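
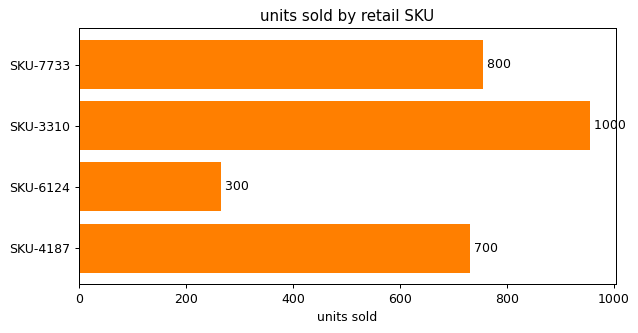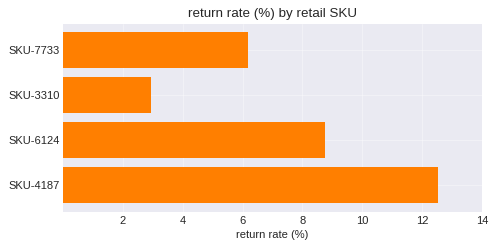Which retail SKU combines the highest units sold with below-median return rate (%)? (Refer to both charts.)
Chart 2 median return rate (%) ≈ 8; below-median retail SKUs: SKU-7733, SKU-3310. Among those, SKU-3310 has the highest units sold (≈ 1000).

SKU-3310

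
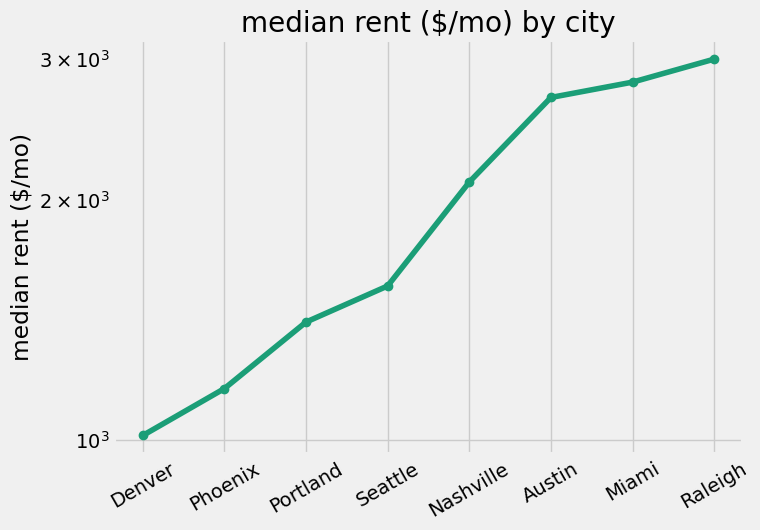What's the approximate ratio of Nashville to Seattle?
Nashville ≈ 2200, Seattle ≈ 1600; 2200/1600 ≈ 1.38.

≈ 1.38×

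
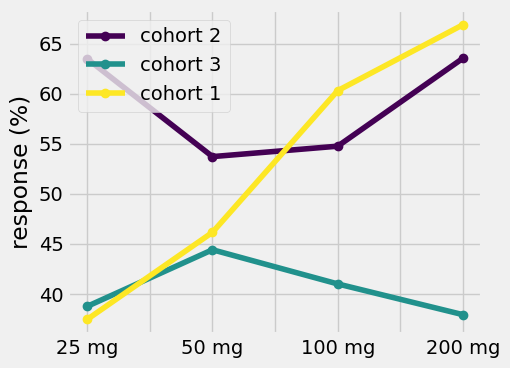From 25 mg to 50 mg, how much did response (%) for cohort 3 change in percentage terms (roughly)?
25 mg ≈ 40, 50 mg ≈ 45; (45 − 40) / 40 ≈ +12.5%.

≈ +12.5%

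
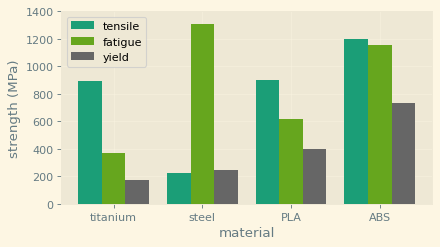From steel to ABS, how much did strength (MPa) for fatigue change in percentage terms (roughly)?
≈ -14.3%

steel ≈ 1400, ABS ≈ 1200; (1200 − 1400) / 1400 ≈ -14.3%.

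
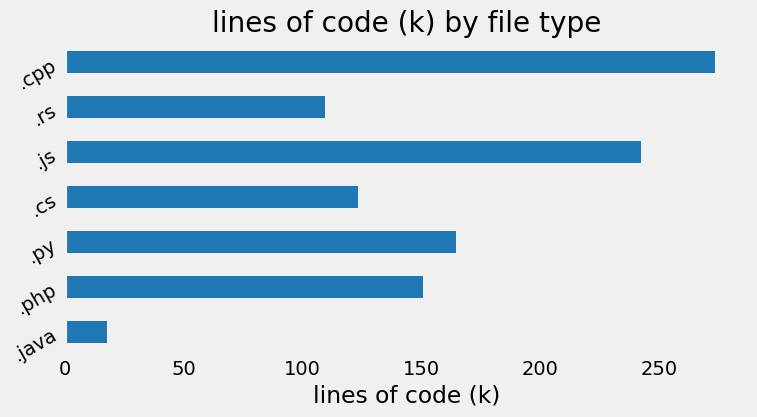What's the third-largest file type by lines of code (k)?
.py

Top 4: .cpp ≈ 275, .js ≈ 250, .py ≈ 175, .php ≈ 150.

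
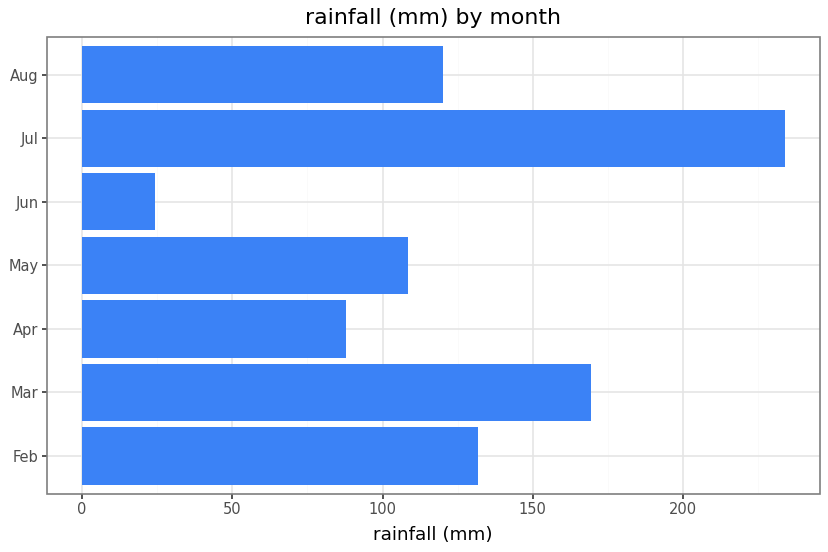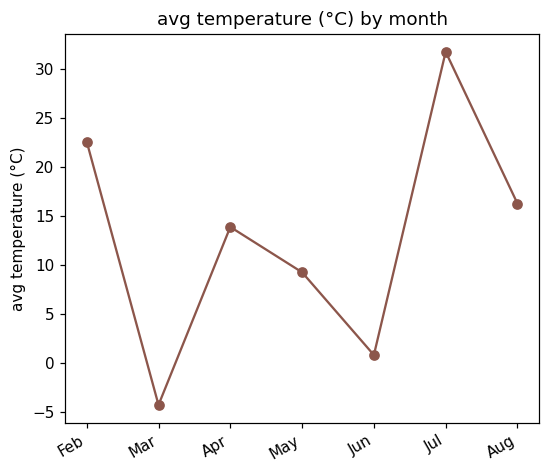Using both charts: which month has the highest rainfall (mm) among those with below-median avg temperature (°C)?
Chart 2 median avg temperature (°C) ≈ 15; below-median months: Mar, May, Jun. Among those, Mar has the highest rainfall (mm) (≈ 175).

Mar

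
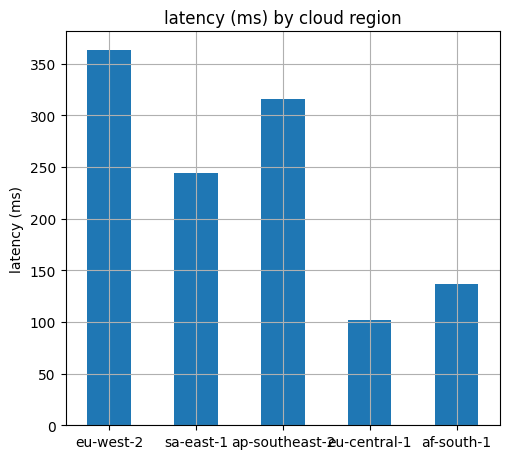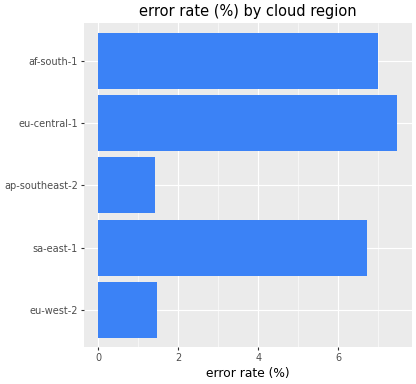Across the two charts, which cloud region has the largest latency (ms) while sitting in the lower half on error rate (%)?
eu-west-2

Chart 2 median error rate (%) ≈ 7; below-median cloud regions: eu-west-2, ap-southeast-2. Among those, eu-west-2 has the highest latency (ms) (≈ 350).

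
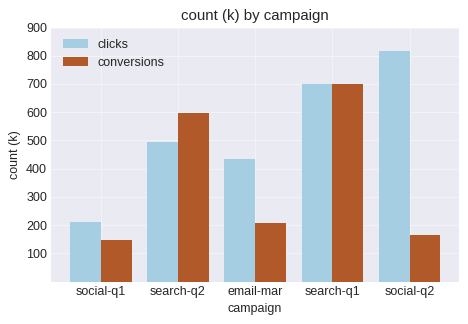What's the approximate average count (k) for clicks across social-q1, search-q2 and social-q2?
(200 + 500 + 800) / 3 ≈ 500.

≈ 500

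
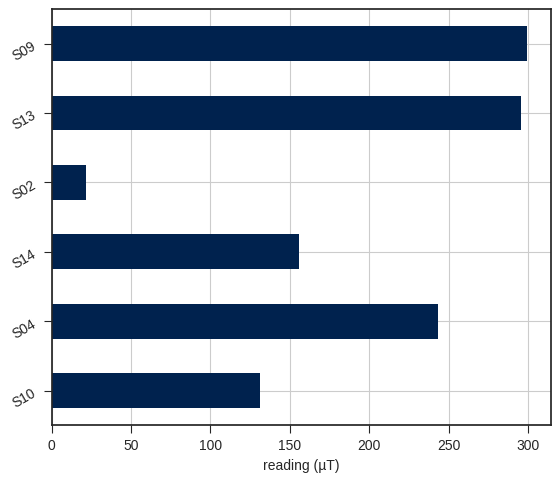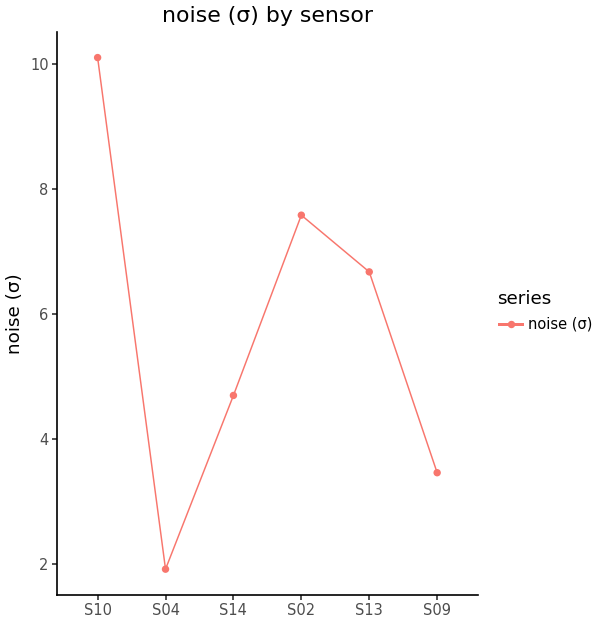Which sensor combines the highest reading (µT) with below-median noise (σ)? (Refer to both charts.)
S09

Chart 2 median noise (σ) ≈ 6; below-median sensors: S04, S14, S09. Among those, S09 has the highest reading (µT) (≈ 300).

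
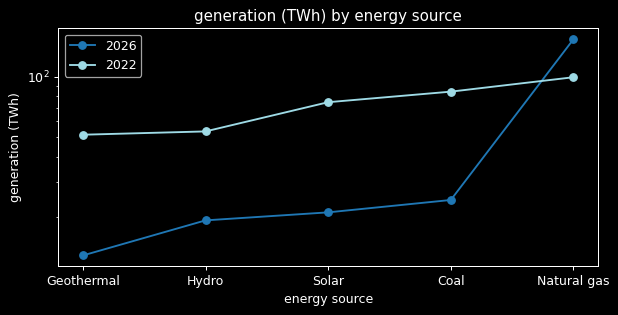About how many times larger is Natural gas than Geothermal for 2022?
≈ 1.67×

Natural gas ≈ 100, Geothermal ≈ 60; 100/60 ≈ 1.67.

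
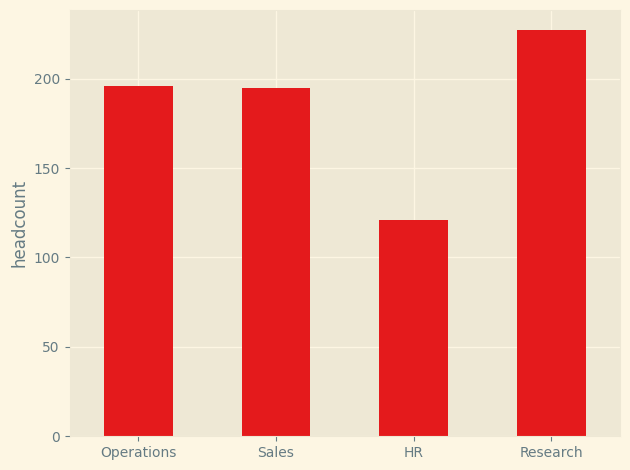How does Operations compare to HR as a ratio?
≈ 1.67×

Operations ≈ 200, HR ≈ 120; 200/120 ≈ 1.67.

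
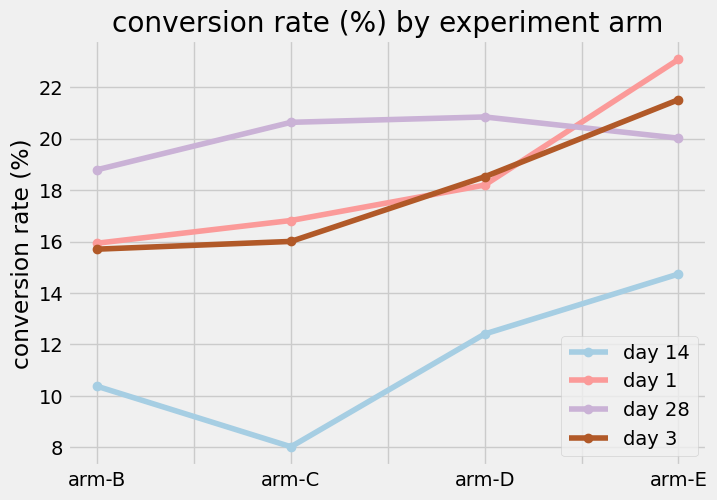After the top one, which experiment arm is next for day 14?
Top 3 for day 14: arm-E ≈ 14, arm-D ≈ 12, arm-B ≈ 10.

arm-D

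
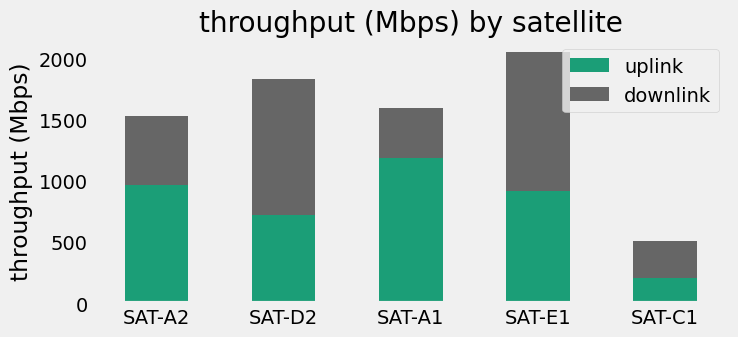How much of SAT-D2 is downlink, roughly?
≈ 1000

downlink top ≈ 1800, bottom ≈ 800; segment ≈ 1000.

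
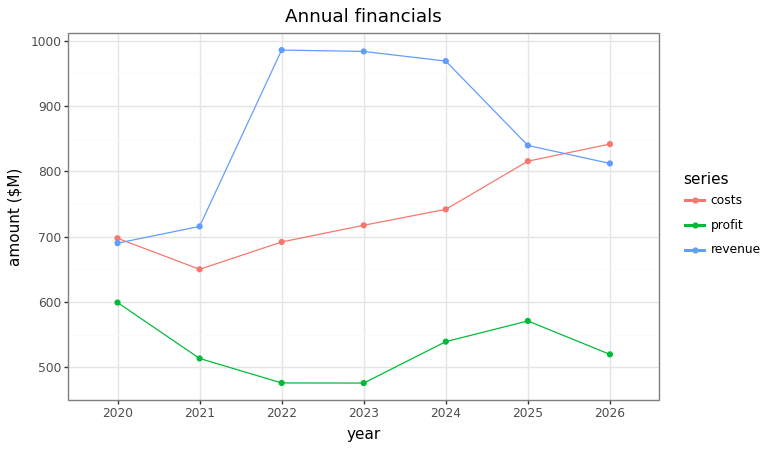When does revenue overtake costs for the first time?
2021

2020: revenue ≈ 700 vs costs ≈ 700 (not yet); 2021: revenue ≈ 700 vs costs ≈ 650 (first crossover).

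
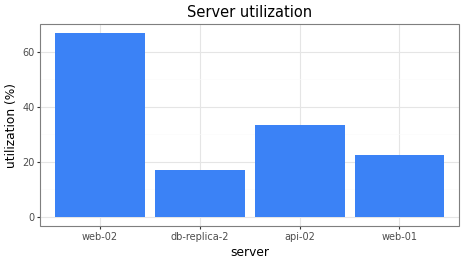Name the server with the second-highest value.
api-02

Top 3: web-02 ≈ 70, api-02 ≈ 30, web-01 ≈ 20.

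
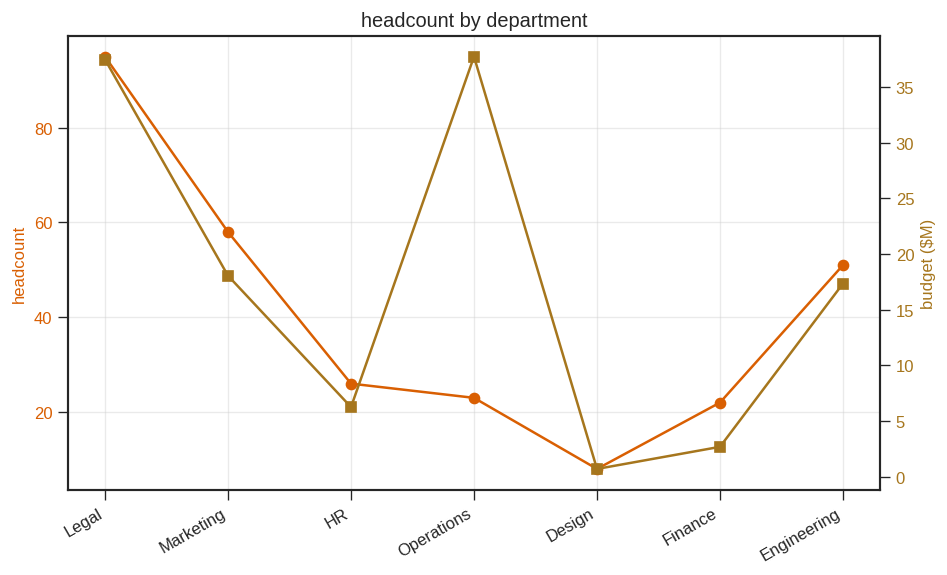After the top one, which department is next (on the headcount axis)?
Marketing

Top 3 (on the headcount axis): Legal ≈ 100, Marketing ≈ 60, Engineering ≈ 50.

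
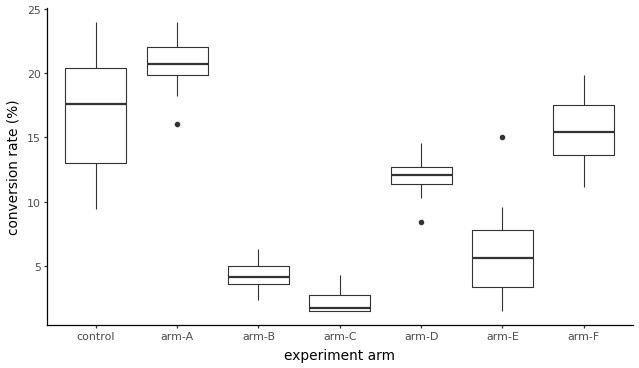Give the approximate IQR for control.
≈ 6

Q3 ≈ 20, Q1 ≈ 14; IQR ≈ 6.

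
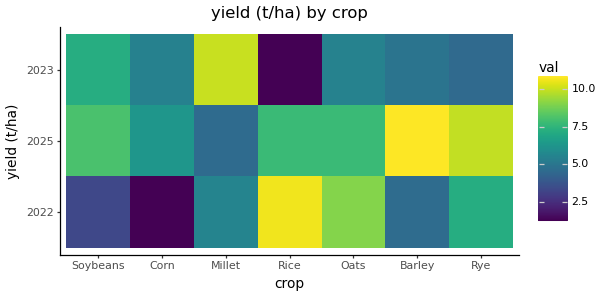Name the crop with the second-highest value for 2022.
Top 3 for 2022: Rice ≈ 11, Oats ≈ 9, Rye ≈ 7.

Oats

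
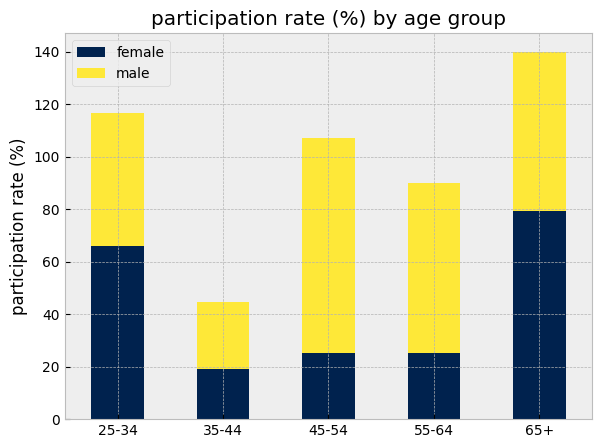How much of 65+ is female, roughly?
female top ≈ 80, bottom ≈ 0; segment ≈ 80.

≈ 80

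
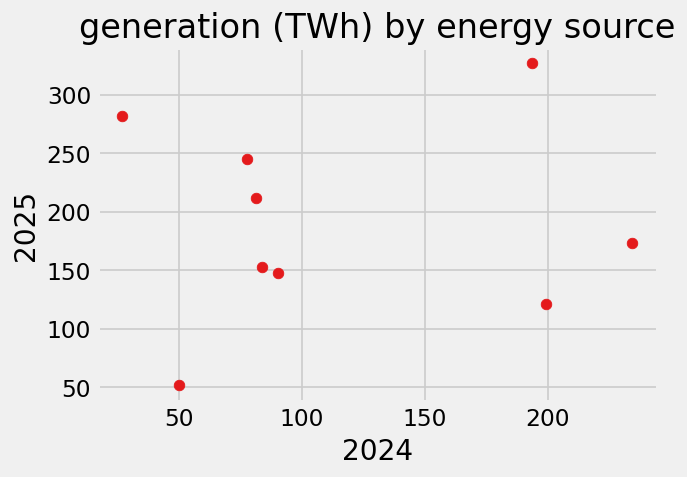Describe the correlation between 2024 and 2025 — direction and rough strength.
Points are roughly uncorrelated; weak (|r| ≈ 0.1).

no clear correlation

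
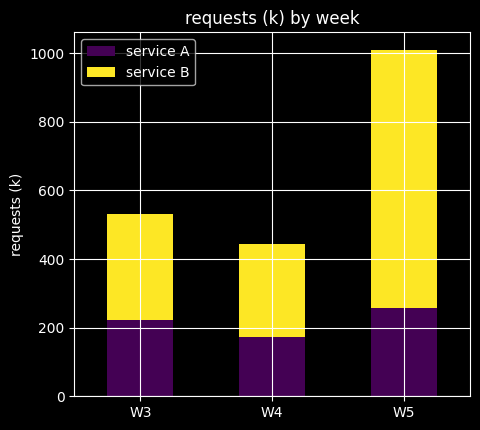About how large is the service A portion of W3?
service A top ≈ 200, bottom ≈ 0; segment ≈ 200.

≈ 200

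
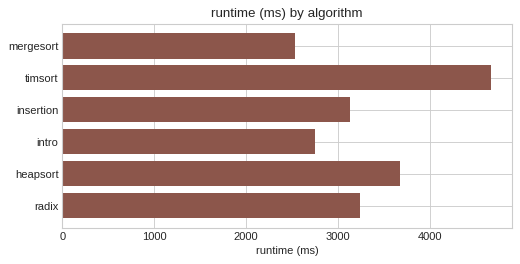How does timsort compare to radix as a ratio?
≈ 1.5×

timsort ≈ 4500, radix ≈ 3000; 4500/3000 ≈ 1.5.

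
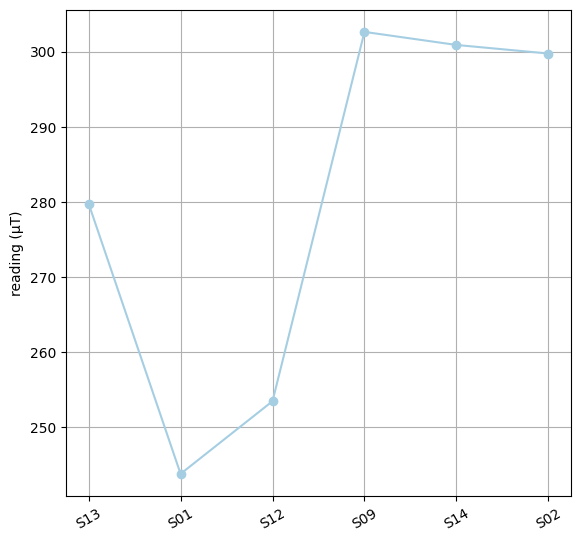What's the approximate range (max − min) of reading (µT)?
Max S09 ≈ 305, min S01 ≈ 245; range ≈ 60.

≈ 60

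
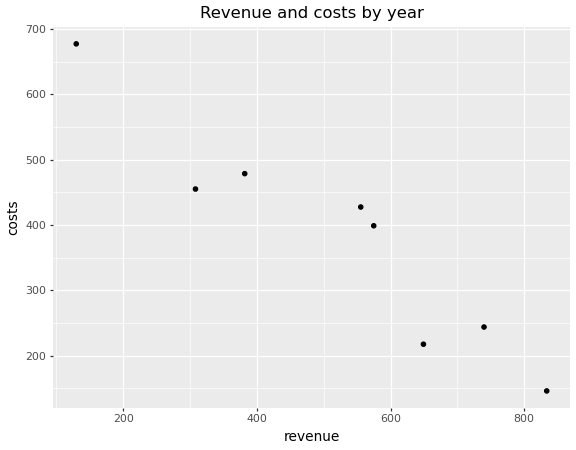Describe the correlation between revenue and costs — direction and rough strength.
Points are negatively correlated; strong (|r| ≈ 0.9).

negative, strong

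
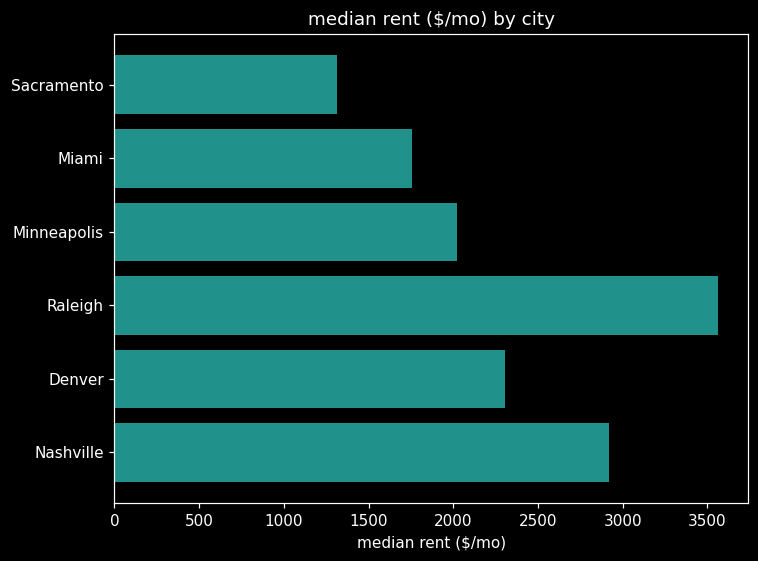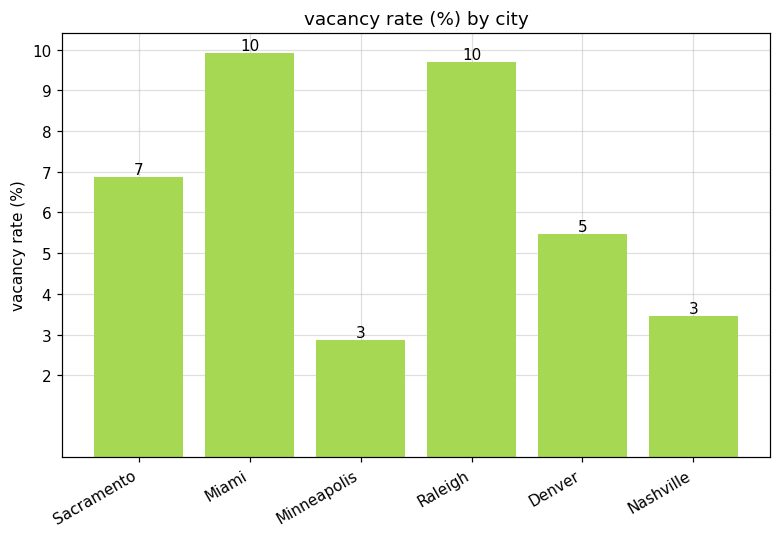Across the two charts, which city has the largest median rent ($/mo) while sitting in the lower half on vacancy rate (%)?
Chart 2 median vacancy rate (%) ≈ 6; below-median cities: Minneapolis, Denver, Nashville. Among those, Nashville has the highest median rent ($/mo) (≈ 3000).

Nashville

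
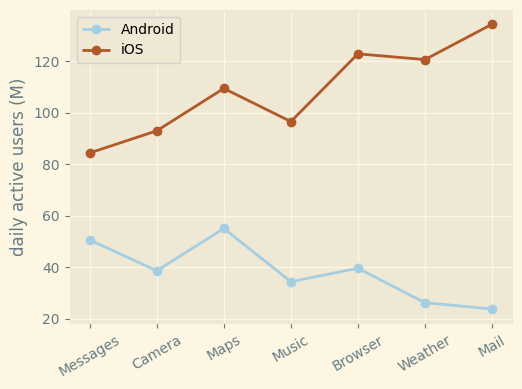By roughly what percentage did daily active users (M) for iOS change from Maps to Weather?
Maps ≈ 110, Weather ≈ 120; (120 − 110) / 110 ≈ +9.1%.

≈ +9.1%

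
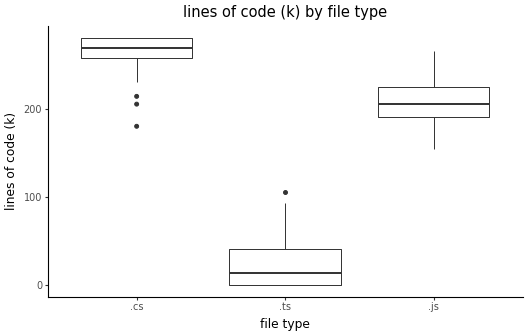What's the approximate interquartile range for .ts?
≈ 40

Q3 ≈ 40, Q1 ≈ 0; IQR ≈ 40.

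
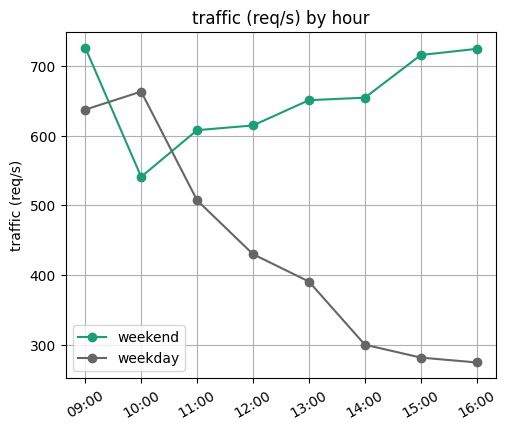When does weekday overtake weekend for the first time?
10:00

09:00: weekday ≈ 650 vs weekend ≈ 750 (not yet); 10:00: weekday ≈ 650 vs weekend ≈ 550 (first crossover).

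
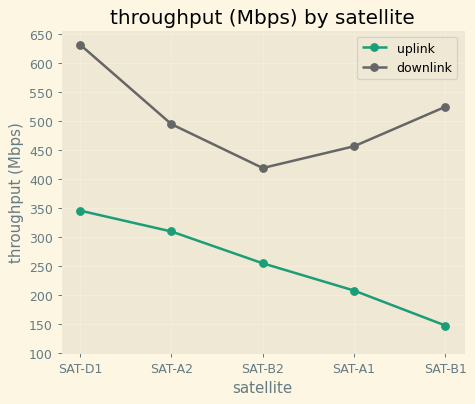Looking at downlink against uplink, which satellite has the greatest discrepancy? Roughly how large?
SAT-B1: downlink ≈ 500, uplink ≈ 150 → gap ≈ 350. Next-largest (SAT-D1) is only ≈ 300.

SAT-B1, ≈ 350 Mbps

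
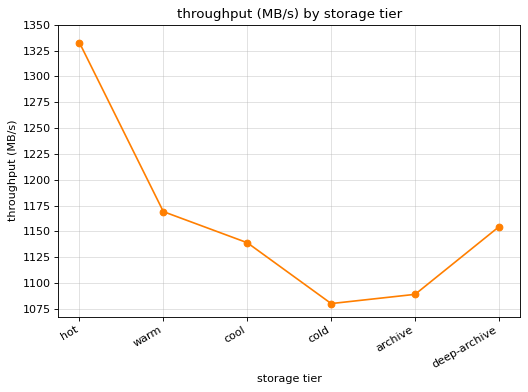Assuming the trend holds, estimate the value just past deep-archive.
Last three: 1075, 1100, 1150 → slope ≈ 37.5/step → next ≈ 1187.5.

≈ 1187.5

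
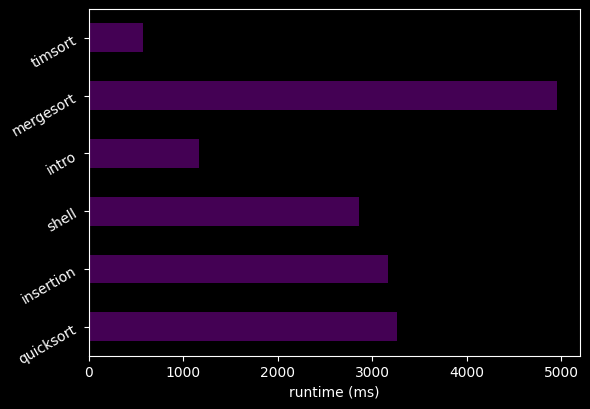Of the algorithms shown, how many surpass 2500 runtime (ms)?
4

Above 2500: quicksort, insertion, shell, mergesort.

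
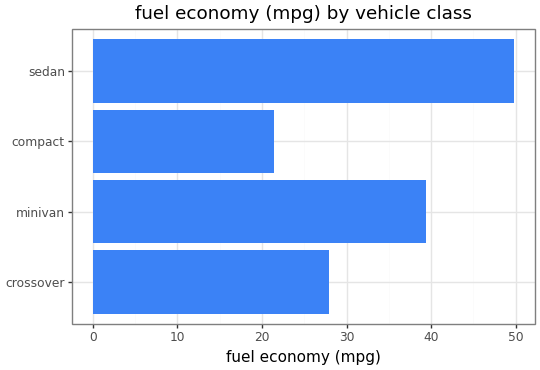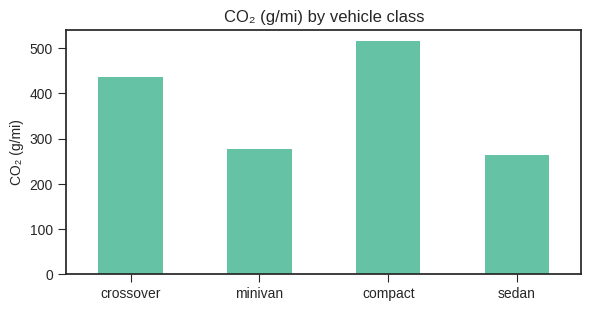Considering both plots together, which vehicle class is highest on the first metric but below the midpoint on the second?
Chart 2 median CO₂ (g/mi) ≈ 350; below-median vehicle classes: minivan, sedan. Among those, sedan has the highest fuel economy (mpg) (≈ 50).

sedan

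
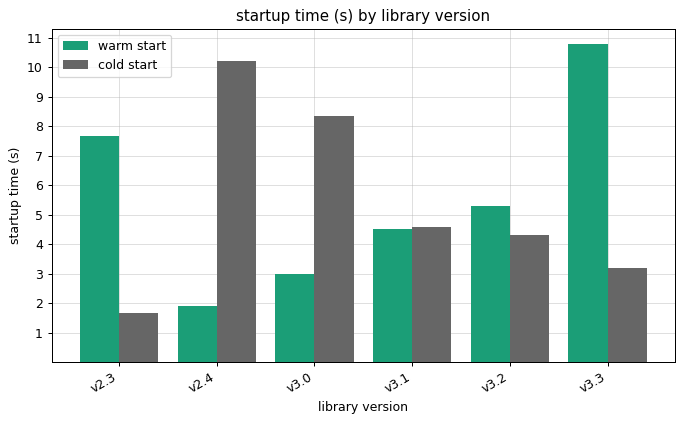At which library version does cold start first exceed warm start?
v2.3: cold start ≈ 2 vs warm start ≈ 8 (not yet); v2.4: cold start ≈ 10 vs warm start ≈ 2 (first crossover).

v2.4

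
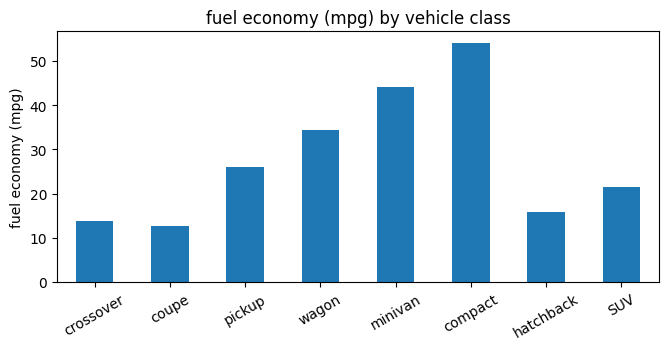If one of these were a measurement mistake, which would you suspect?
compact ≈ 55; the rest sit between ≈ 15 and ≈ 45.

compact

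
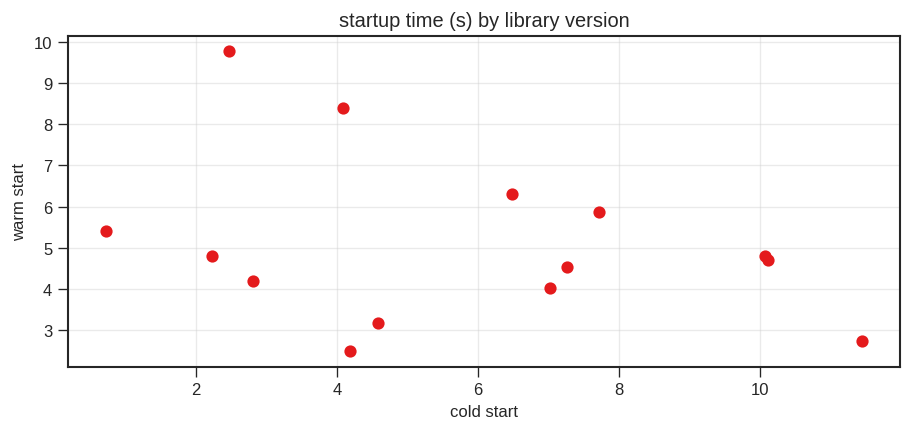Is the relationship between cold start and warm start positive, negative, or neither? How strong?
negative, weak

Points are negatively correlated; weak (|r| ≈ 0.3).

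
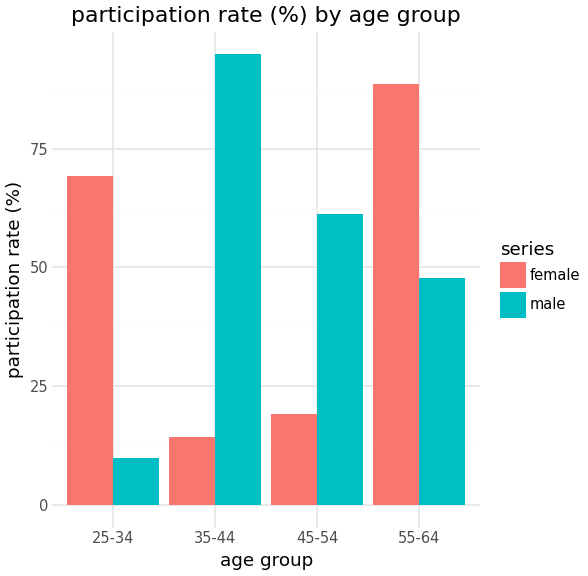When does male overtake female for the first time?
25-34: male ≈ 10 vs female ≈ 70 (not yet); 35-44: male ≈ 90 vs female ≈ 10 (first crossover).

35-44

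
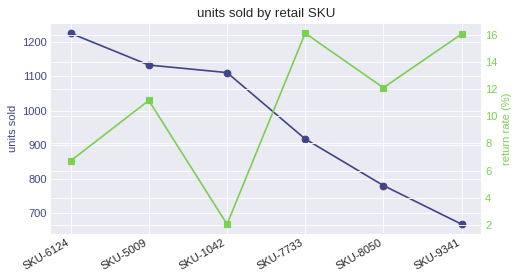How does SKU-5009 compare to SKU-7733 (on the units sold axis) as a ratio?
≈ 1.28×

SKU-5009 ≈ 1150, SKU-7733 ≈ 900; 1150/900 ≈ 1.28.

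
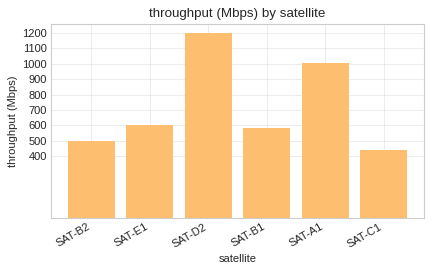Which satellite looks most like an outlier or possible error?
SAT-D2 ≈ 1200; the rest sit between ≈ 400 and ≈ 1000.

SAT-D2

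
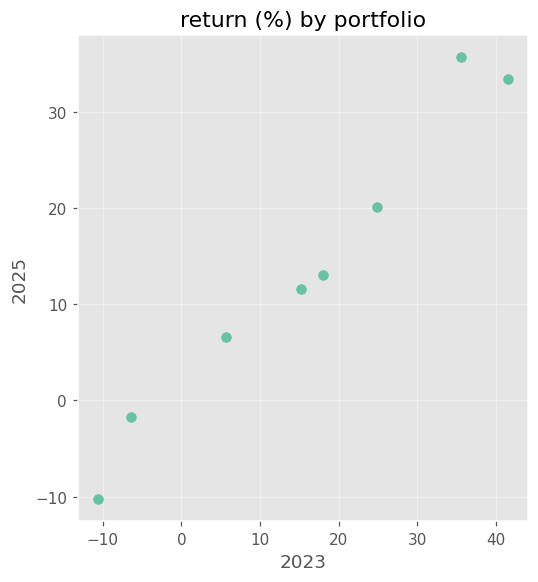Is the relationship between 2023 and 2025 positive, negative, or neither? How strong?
positive, strong

Points are positively correlated; strong (|r| ≈ 1.0).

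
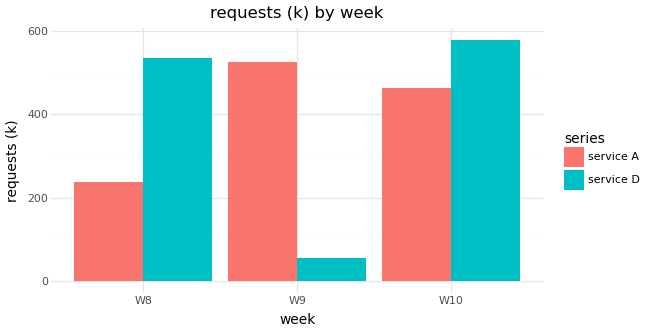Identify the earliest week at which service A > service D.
W9

W8: service A ≈ 250 vs service D ≈ 550 (not yet); W9: service A ≈ 550 vs service D ≈ 50 (first crossover).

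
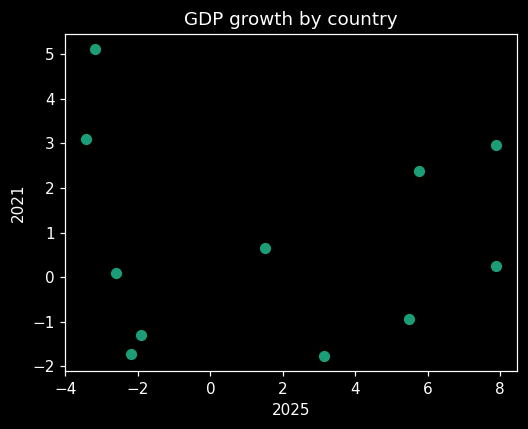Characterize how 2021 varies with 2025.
Points are roughly uncorrelated; weak (|r| ≈ 0.1).

no clear correlation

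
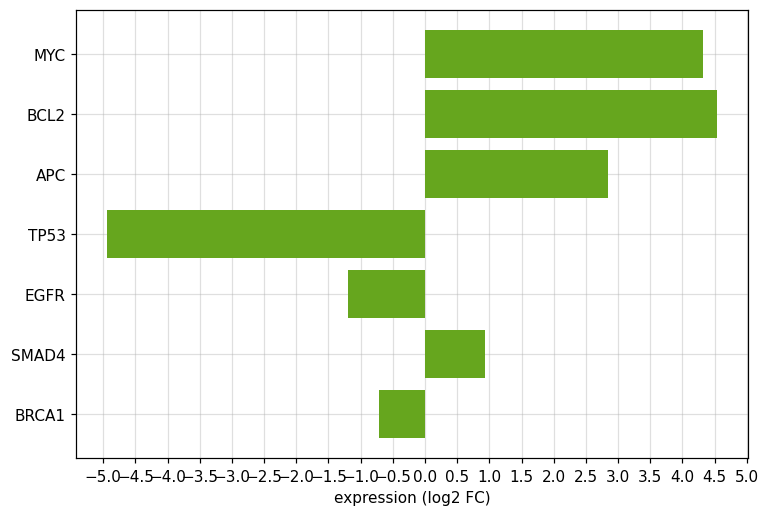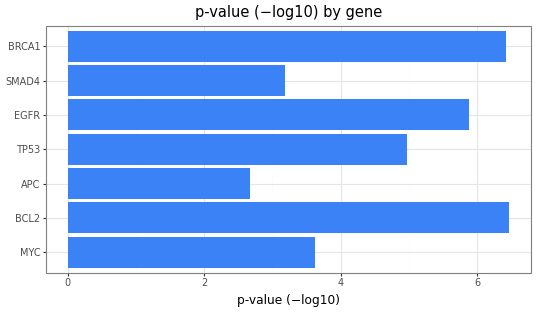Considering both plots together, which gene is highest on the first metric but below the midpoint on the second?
Chart 2 median p-value (−log10) ≈ 5; below-median genes: MYC, APC, SMAD4. Among those, MYC has the highest expression (log2 FC) (≈ 4.5).

MYC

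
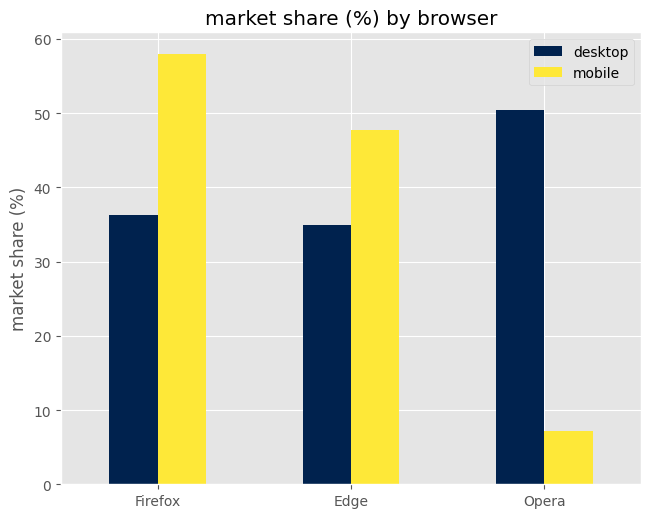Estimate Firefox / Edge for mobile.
Firefox ≈ 60, Edge ≈ 50; 60/50 ≈ 1.2.

≈ 1.2×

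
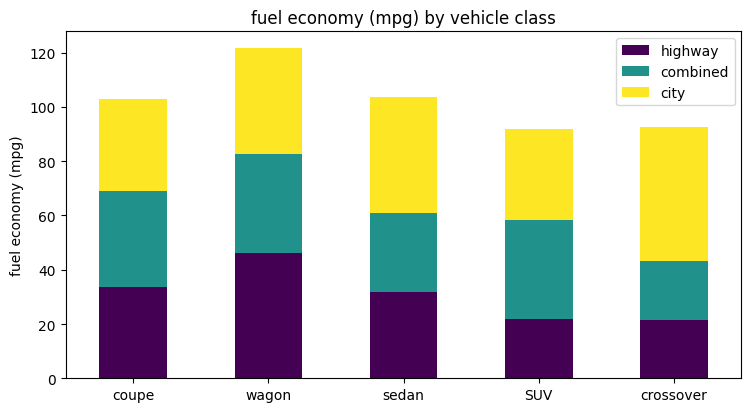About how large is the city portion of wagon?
city top ≈ 120, bottom ≈ 80; segment ≈ 40.

≈ 40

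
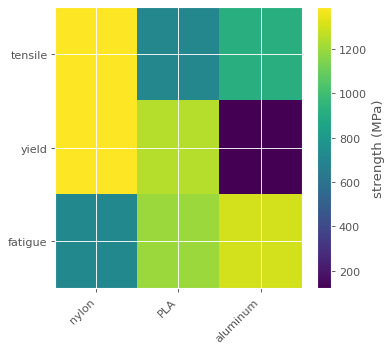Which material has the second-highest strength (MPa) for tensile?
aluminum

Top 3 for tensile: nylon ≈ 1400, aluminum ≈ 1000, PLA ≈ 800.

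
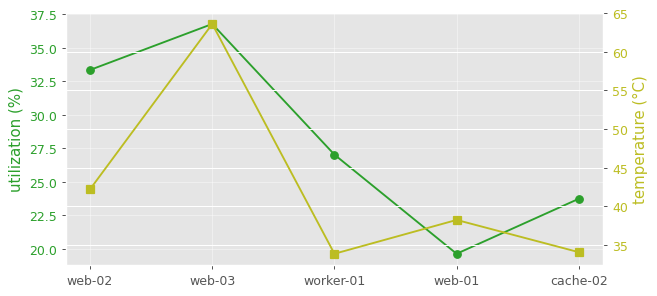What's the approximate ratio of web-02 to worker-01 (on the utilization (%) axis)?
≈ 1.21×

web-02 ≈ 34, worker-01 ≈ 28; 34/28 ≈ 1.21.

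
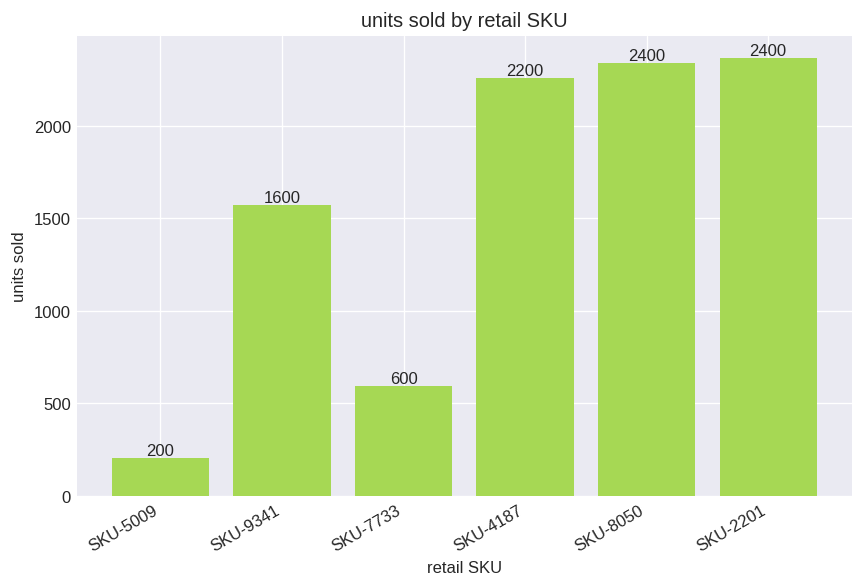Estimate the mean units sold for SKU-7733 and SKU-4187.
≈ 1400

(600 + 2200) / 2 ≈ 1400.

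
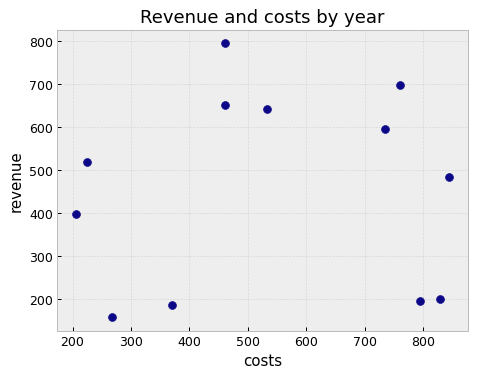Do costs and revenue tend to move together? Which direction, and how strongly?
no clear correlation

Points are roughly uncorrelated; weak (|r| ≈ 0.0).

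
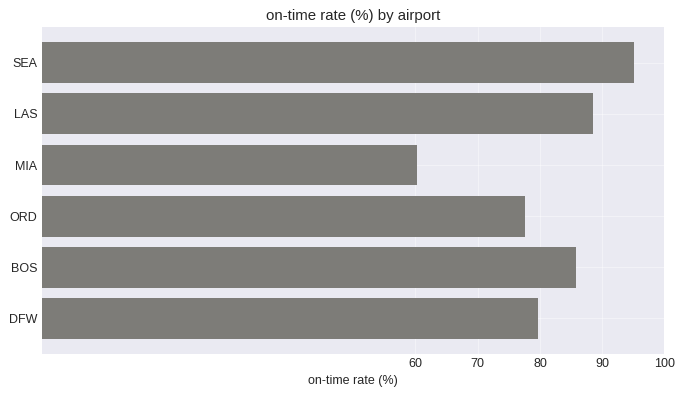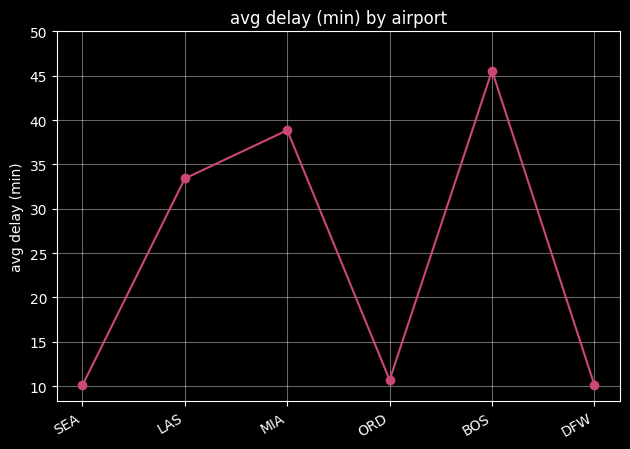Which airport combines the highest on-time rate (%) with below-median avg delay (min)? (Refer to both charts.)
SEA

Chart 2 median avg delay (min) ≈ 20; below-median airports: SEA, ORD, DFW. Among those, SEA has the highest on-time rate (%) (≈ 100).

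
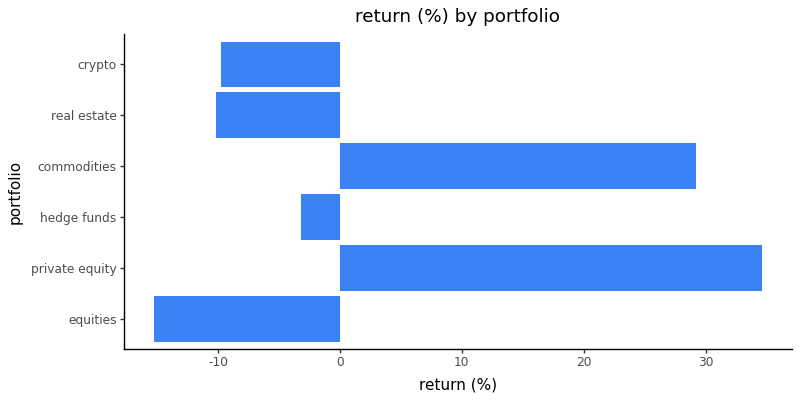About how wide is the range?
≈ 50

Max private equity ≈ 35, min equities ≈ -15; range ≈ 50.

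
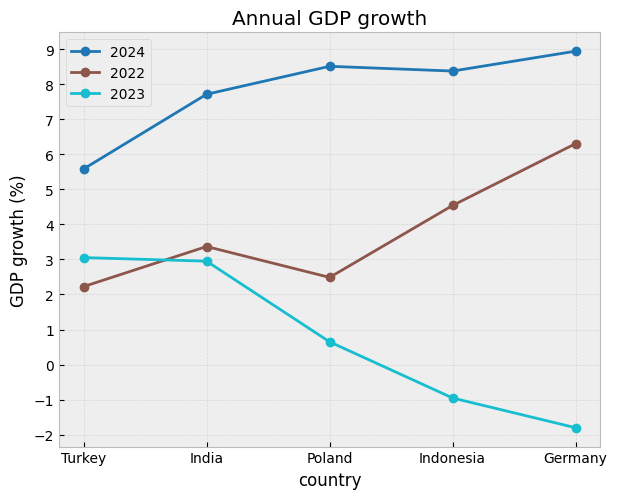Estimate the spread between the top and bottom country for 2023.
Max Turkey ≈ 3, min Germany ≈ -2; range ≈ 5.

≈ 5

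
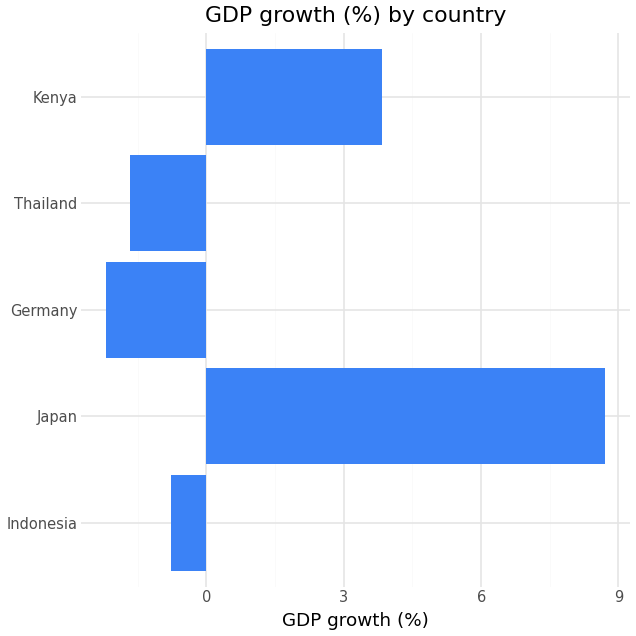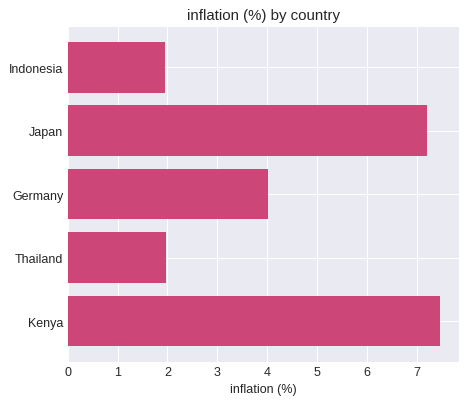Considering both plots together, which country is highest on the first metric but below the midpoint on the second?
Chart 2 median inflation (%) ≈ 4; below-median countries: Indonesia, Thailand. Among those, Indonesia has the highest GDP growth (%) (≈ -1).

Indonesia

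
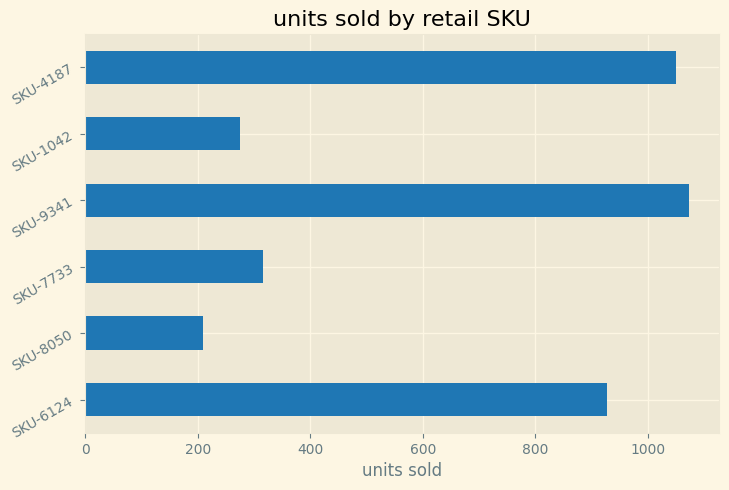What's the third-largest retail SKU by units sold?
Top 4: SKU-9341 ≈ 1100, SKU-4187 ≈ 1000, SKU-6124 ≈ 900, SKU-7733 ≈ 300.

SKU-6124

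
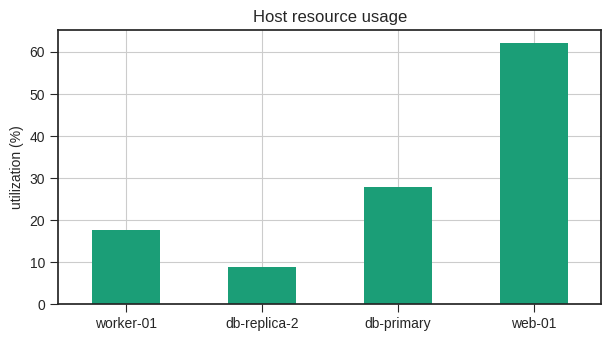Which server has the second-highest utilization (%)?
db-primary

Top 3: web-01 ≈ 60, db-primary ≈ 30, worker-01 ≈ 20.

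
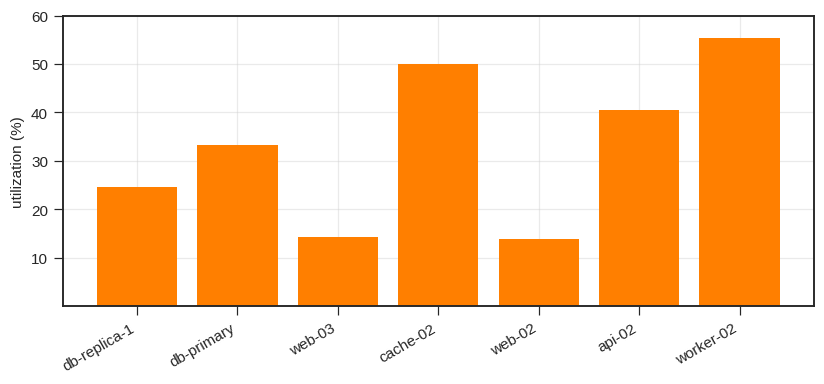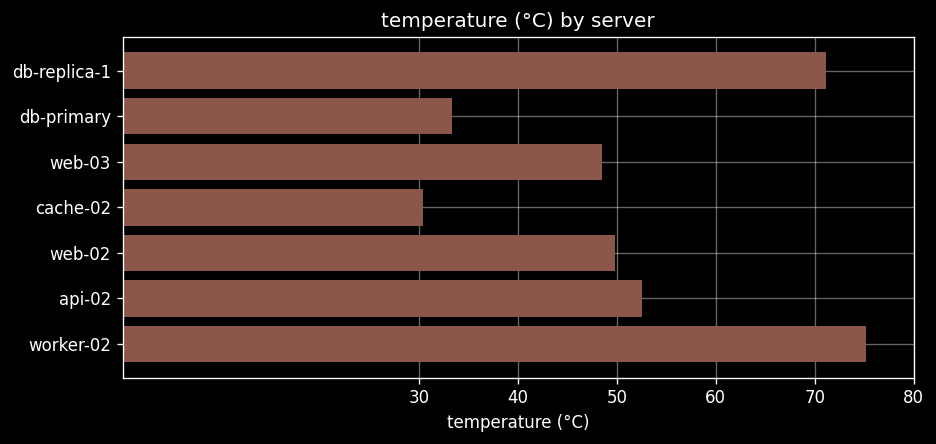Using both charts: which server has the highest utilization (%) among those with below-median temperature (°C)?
cache-02

Chart 2 median temperature (°C) ≈ 50; below-median servers: db-primary, web-03, cache-02. Among those, cache-02 has the highest utilization (%) (≈ 50).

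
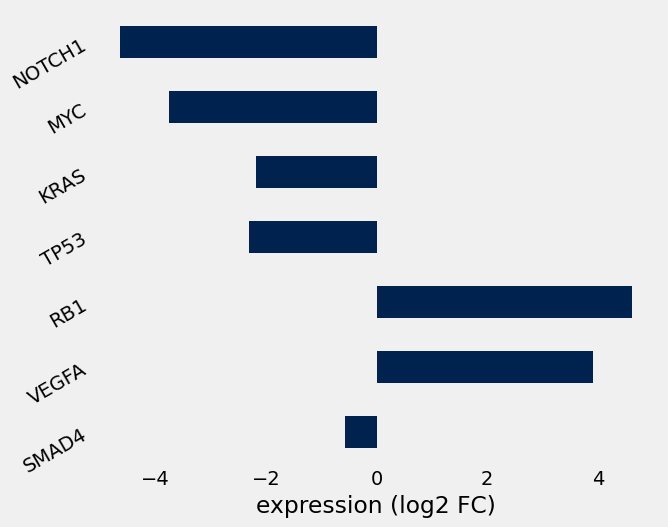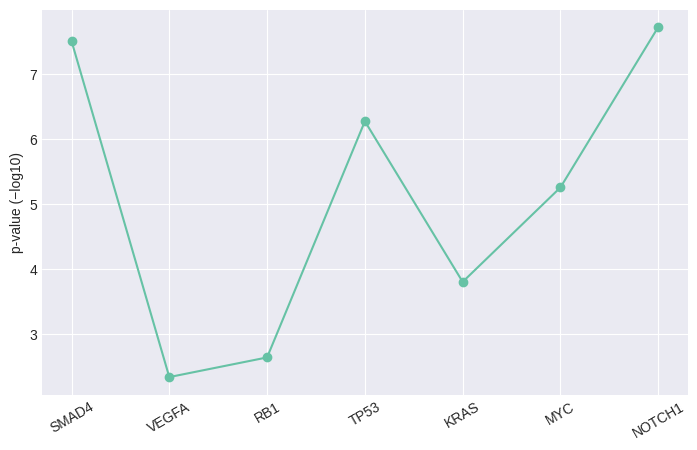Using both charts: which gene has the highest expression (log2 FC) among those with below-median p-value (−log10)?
RB1

Chart 2 median p-value (−log10) ≈ 5; below-median genes: VEGFA, RB1, KRAS. Among those, RB1 has the highest expression (log2 FC) (≈ 4.5).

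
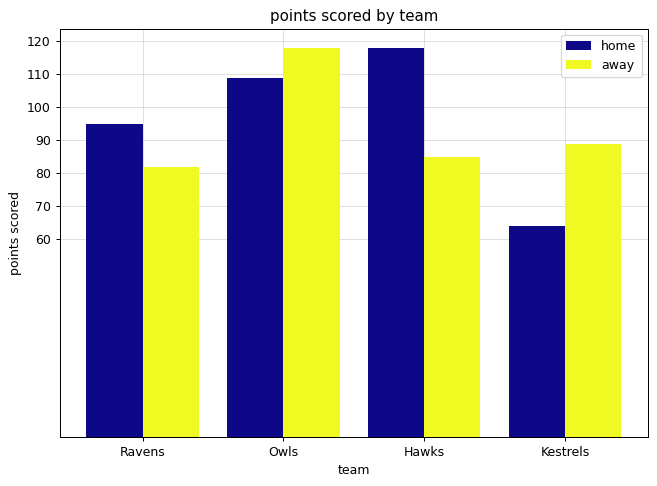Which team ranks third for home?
Ravens

Top 4 for home: Hawks ≈ 120, Owls ≈ 110, Ravens ≈ 100, Kestrels ≈ 60.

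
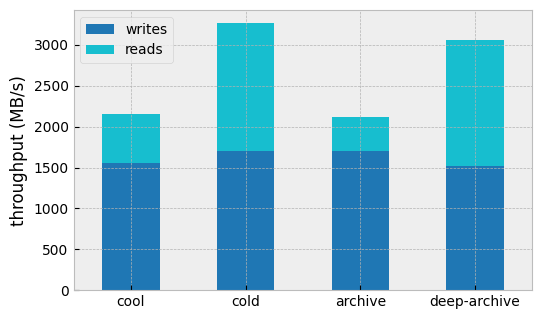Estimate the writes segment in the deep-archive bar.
writes top ≈ 1500, bottom ≈ 0; segment ≈ 1500.

≈ 1500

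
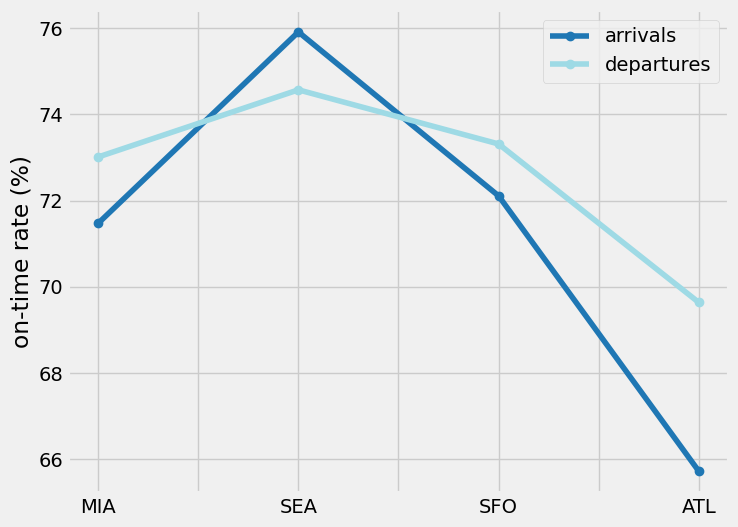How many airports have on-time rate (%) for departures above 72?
Above 72: MIA, SEA, SFO.

3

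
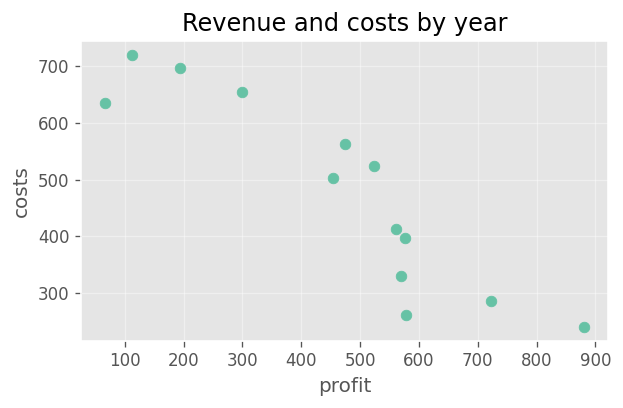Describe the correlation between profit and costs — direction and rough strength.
Points are negatively correlated; strong (|r| ≈ 0.9).

negative, strong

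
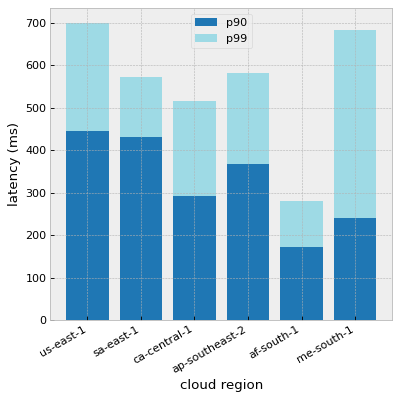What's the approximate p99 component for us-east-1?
p99 top ≈ 700, bottom ≈ 400; segment ≈ 300.

≈ 300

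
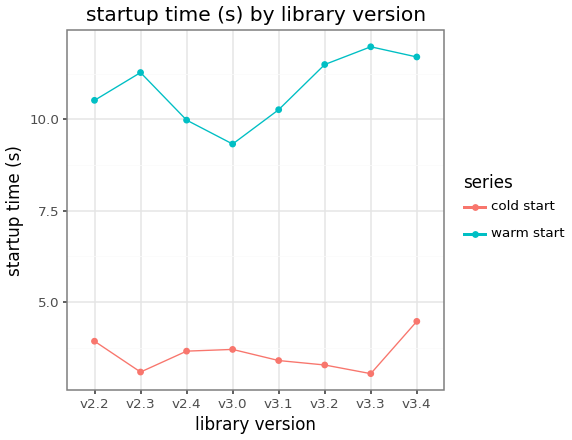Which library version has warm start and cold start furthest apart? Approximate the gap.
v3.3, ≈ 9 s

v3.3: warm start ≈ 12, cold start ≈ 3 → gap ≈ 9. Next-largest (v3.2) is only ≈ 8.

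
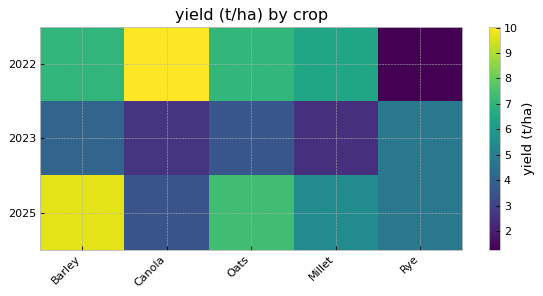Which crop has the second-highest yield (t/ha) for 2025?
Top 3 for 2025: Barley ≈ 10, Oats ≈ 7, Millet ≈ 5.

Oats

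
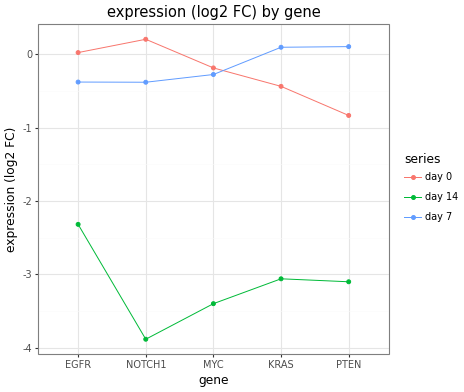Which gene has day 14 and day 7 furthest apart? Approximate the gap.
NOTCH1, ≈ 3.5 log2 FC

NOTCH1: day 14 ≈ -4.0, day 7 ≈ -0.5 → gap ≈ 3.5. Next-largest (PTEN) is only ≈ 3.0.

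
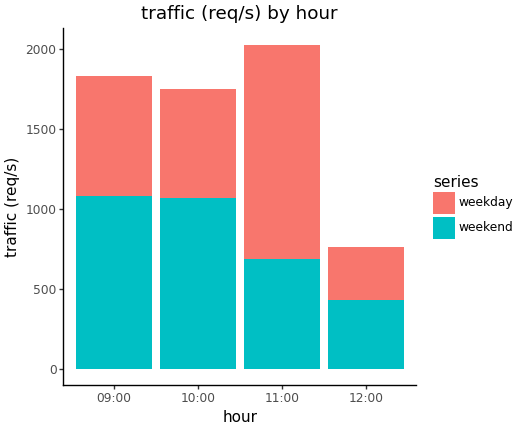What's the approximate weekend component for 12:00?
≈ 400

weekend top ≈ 400, bottom ≈ 0; segment ≈ 400.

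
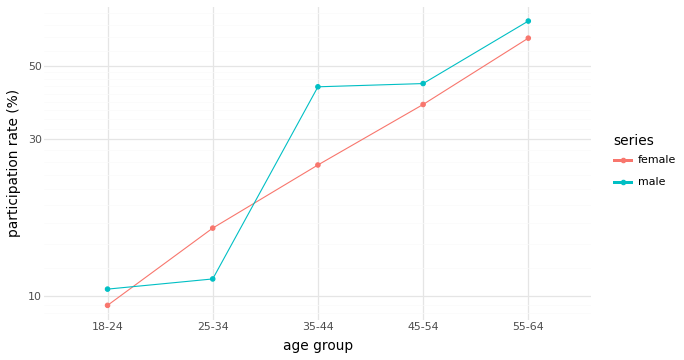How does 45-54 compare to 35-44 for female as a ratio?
≈ 1.6×

45-54 ≈ 40, 35-44 ≈ 25; 40/25 ≈ 1.6.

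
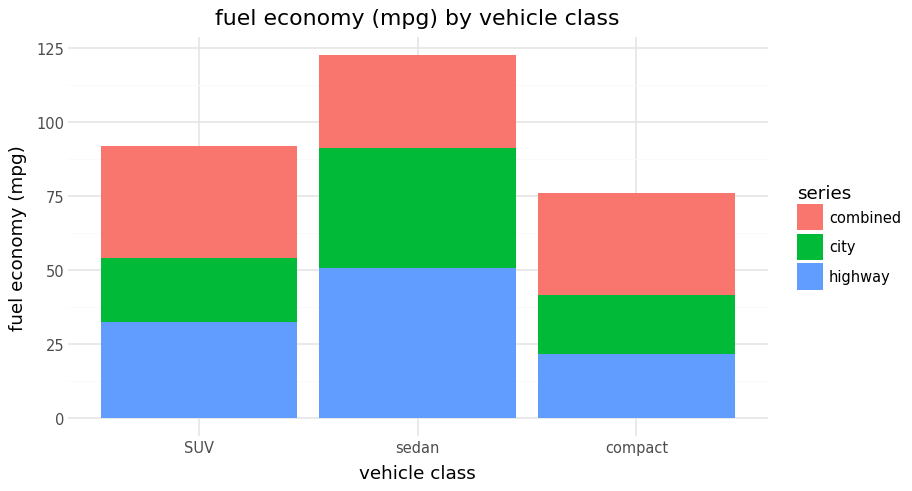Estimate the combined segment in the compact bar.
combined top ≈ 80, bottom ≈ 40; segment ≈ 40.

≈ 40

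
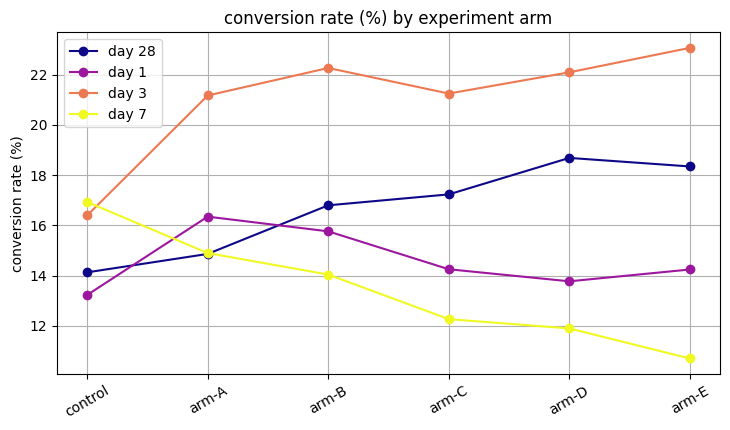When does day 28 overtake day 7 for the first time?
arm-A: day 28 ≈ 14 vs day 7 ≈ 14 (not yet); arm-B: day 28 ≈ 16 vs day 7 ≈ 14 (first crossover).

arm-B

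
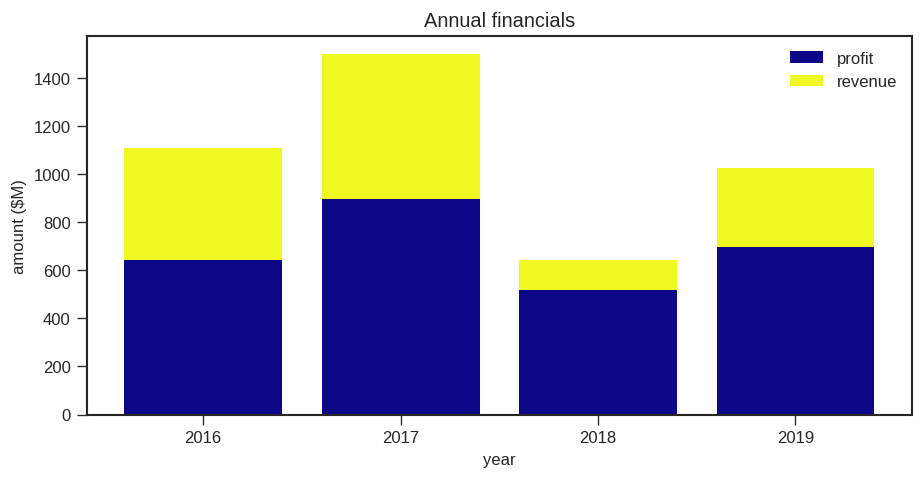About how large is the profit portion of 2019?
≈ 600

profit top ≈ 600, bottom ≈ 0; segment ≈ 600.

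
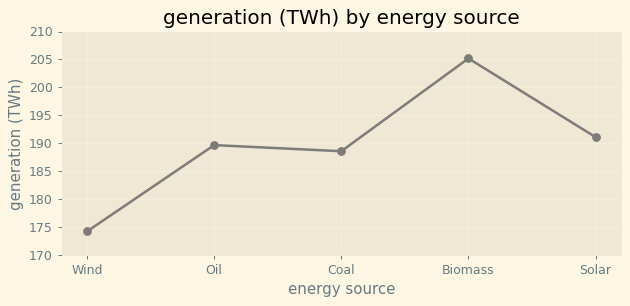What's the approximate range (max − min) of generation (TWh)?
Max Biomass ≈ 205, min Wind ≈ 175; range ≈ 30.

≈ 30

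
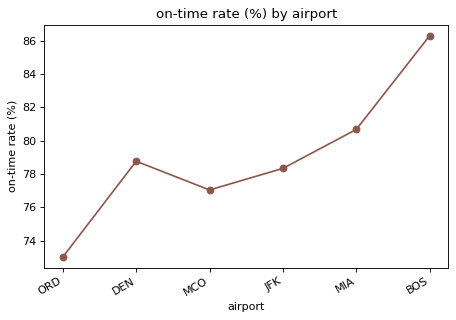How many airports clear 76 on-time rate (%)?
Above 76: DEN, MCO, JFK, MIA, BOS.

5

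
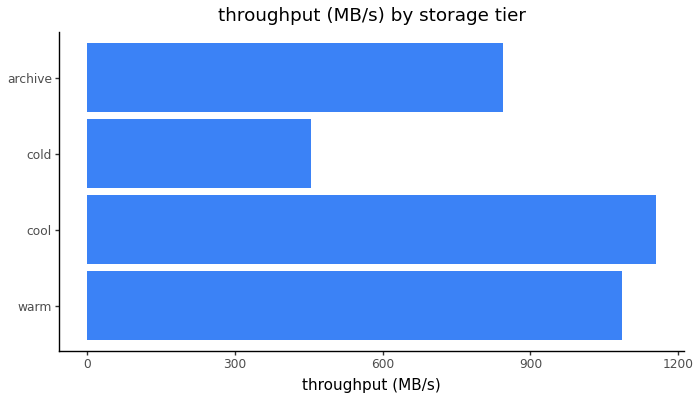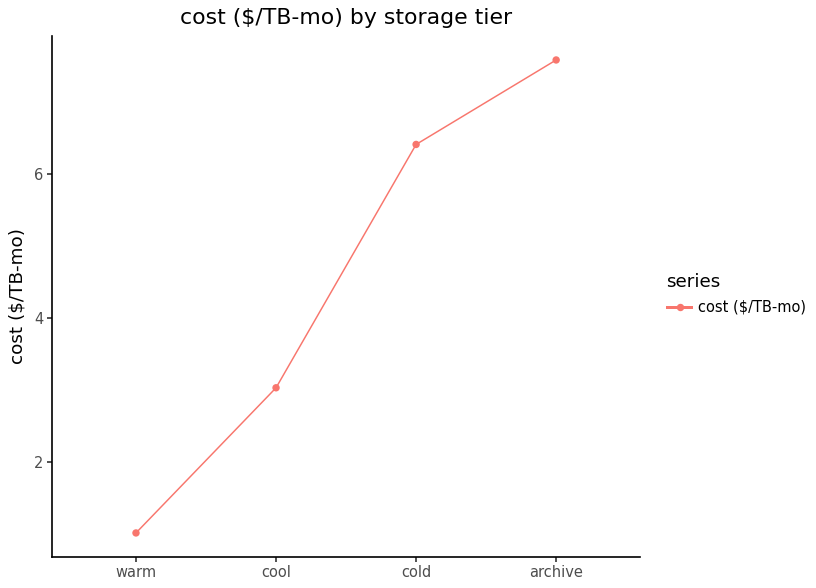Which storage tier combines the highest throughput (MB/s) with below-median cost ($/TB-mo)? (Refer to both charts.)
Chart 2 median cost ($/TB-mo) ≈ 5; below-median storage tiers: warm, cool. Among those, cool has the highest throughput (MB/s) (≈ 1200).

cool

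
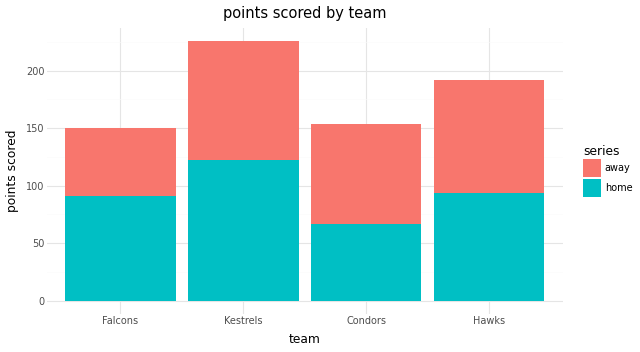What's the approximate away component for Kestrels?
away top ≈ 220, bottom ≈ 120; segment ≈ 100.

≈ 100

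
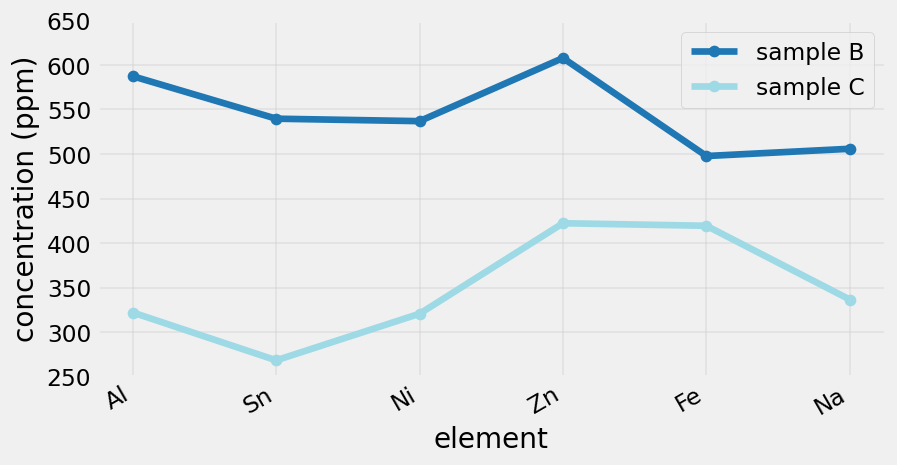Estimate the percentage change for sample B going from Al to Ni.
≈ -8.3%

Al ≈ 600, Ni ≈ 550; (550 − 600) / 600 ≈ -8.3%.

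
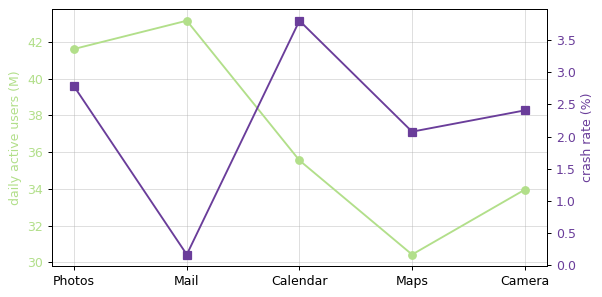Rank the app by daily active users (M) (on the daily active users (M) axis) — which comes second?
Top 3 (on the daily active users (M) axis): Mail ≈ 44, Photos ≈ 42, Calendar ≈ 36.

Photos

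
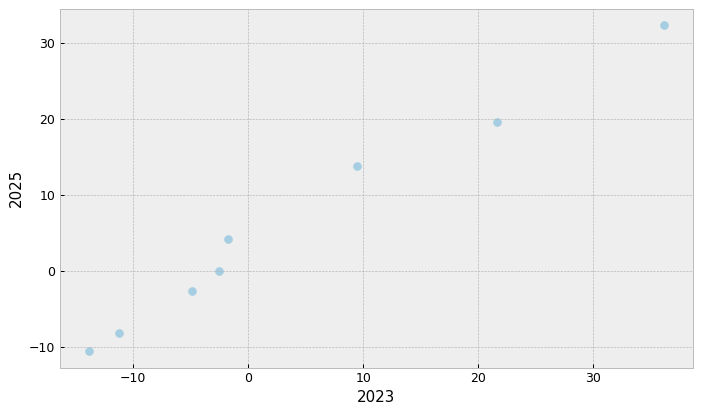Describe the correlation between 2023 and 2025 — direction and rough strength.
Points are positively correlated; strong (|r| ≈ 1.0).

positive, strong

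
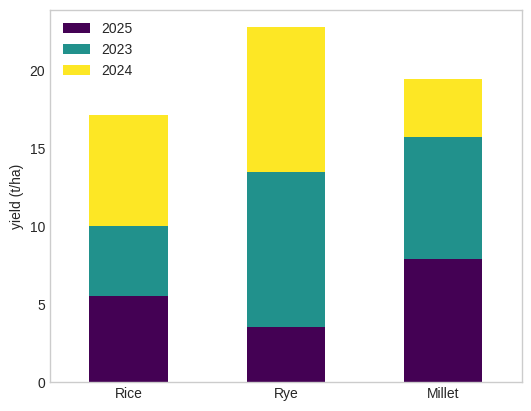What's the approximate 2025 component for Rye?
≈ 4

2025 top ≈ 4, bottom ≈ 0; segment ≈ 4.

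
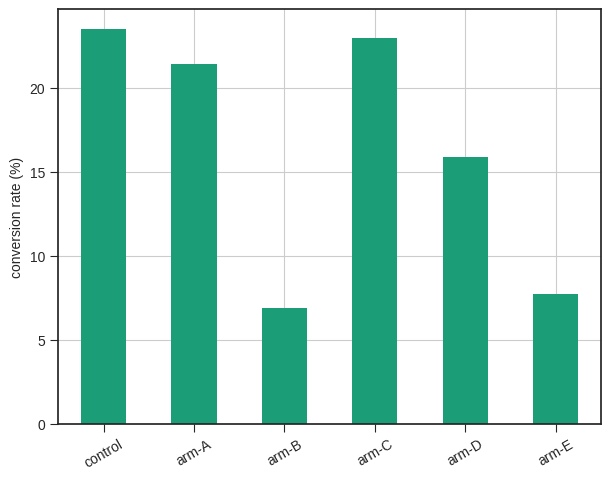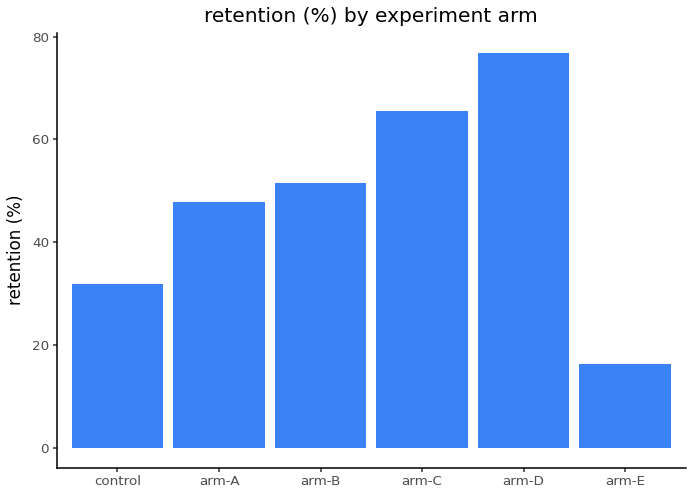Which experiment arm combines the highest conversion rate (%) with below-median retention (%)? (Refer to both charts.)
control

Chart 2 median retention (%) ≈ 50; below-median experiment arms: control, arm-A, arm-E. Among those, control has the highest conversion rate (%) (≈ 25).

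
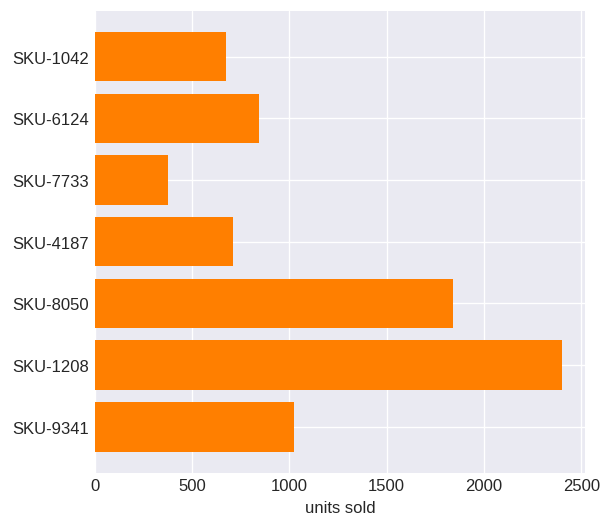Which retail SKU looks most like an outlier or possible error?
SKU-1208

SKU-1208 ≈ 2400; the rest sit between ≈ 400 and ≈ 1800.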